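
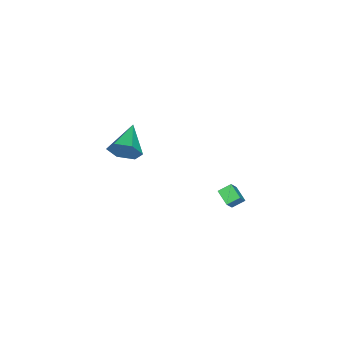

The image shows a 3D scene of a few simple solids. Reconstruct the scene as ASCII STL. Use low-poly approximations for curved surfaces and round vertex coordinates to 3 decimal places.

solid 
facet normal -0.625 -0.670 0.401
outer loop
vertex 3.731 3.828 -0.816
vertex 3.047 3.94 -1.696
vertex 4.134 3.217 -1.208
endloop
endfacet
facet normal 0.611 -0.101 0.785
outer loop
vertex 4.753 3.88 -1.604
vertex 3.731 3.828 -0.816
vertex 4.134 3.217 -1.208
endloop
endfacet
facet normal -0.625 -0.669 0.401
outer loop
vertex 4.134 3.217 -1.208
vertex 3.047 3.94 -1.696
vertex 3.45 3.329 -2.087
endloop
endfacet
facet normal 0.486 -0.736 -0.472
outer loop
vertex 3.45 3.329 -2.087
vertex 4.753 3.88 -1.604
vertex 4.134 3.217 -1.208
endloop
endfacet
facet normal -0.486 0.736 0.472
outer loop
vertex 3.731 3.828 -0.816
vertex 3.666 4.603 -2.092
vertex 3.047 3.94 -1.696
endloop
endfacet
facet normal 0.611 -0.100 0.786
outer loop
vertex 4.35 4.491 -1.213
vertex 3.731 3.828 -0.816
vertex 4.753 3.88 -1.604
endloop
endfacet
facet normal -0.486 0.736 0.472
outer loop
vertex 4.35 4.491 -1.213
vertex 3.666 4.603 -2.092
vertex 3.731 3.828 -0.816
endloop
endfacet
facet normal -0.610 0.100 -0.786
outer loop
vertex 3.047 3.94 -1.696
vertex 3.666 4.603 -2.092
vertex 3.45 3.329 -2.087
endloop
endfacet
facet normal 0.486 -0.736 -0.471
outer loop
vertex 4.069 3.992 -2.484
vertex 4.753 3.88 -1.604
vertex 3.45 3.329 -2.087
endloop
endfacet
facet normal -0.611 0.101 -0.785
outer loop
vertex 3.45 3.329 -2.087
vertex 3.666 4.603 -2.092
vertex 4.069 3.992 -2.484
endloop
endfacet
facet normal 0.626 0.669 -0.401
outer loop
vertex 4.069 3.992 -2.484
vertex 4.35 4.491 -1.213
vertex 4.753 3.88 -1.604
endloop
endfacet
facet normal 0.625 0.670 -0.401
outer loop
vertex 3.666 4.603 -2.092
vertex 4.35 4.491 -1.213
vertex 4.069 3.992 -2.484
endloop
endfacet
facet normal 0.942 0.061 -0.330
outer loop
vertex -0.122 -3.982 -2.999
vertex -0.46 -3.487 -3.873
vertex -0.196 -2.925 -3.014
endloop
endfacet
facet normal -0.080 0.009 0.997
outer loop
vertex -0.122 -3.982 -2.999
vertex -0.196 -2.925 -3.014
vertex -2.42 -3.613 -3.187
endloop
endfacet
facet normal 0.942 0.060 -0.329
outer loop
vertex -0.196 -2.925 -3.014
vertex -0.46 -3.487 -3.873
vertex -0.533 -2.43 -3.889
endloop
endfacet
facet normal -0.285 0.783 0.553
outer loop
vertex -0.196 -2.925 -3.014
vertex -0.533 -2.43 -3.889
vertex -2.42 -3.613 -3.187
endloop
endfacet
facet normal 0.942 0.060 -0.330
outer loop
vertex -0.533 -2.43 -3.889
vertex -0.46 -3.487 -3.873
vertex -0.798 -2.992 -4.747
endloop
endfacet
facet normal -0.585 0.749 -0.310
outer loop
vertex -0.533 -2.43 -3.889
vertex -0.798 -2.992 -4.747
vertex -2.42 -3.613 -3.187
endloop
endfacet
facet normal 0.942 0.060 -0.330
outer loop
vertex -0.798 -2.992 -4.747
vertex -0.46 -3.487 -3.873
vertex -0.725 -4.05 -4.732
endloop
endfacet
facet normal -0.681 -0.057 -0.730
outer loop
vertex -0.798 -2.992 -4.747
vertex -0.725 -4.05 -4.732
vertex -2.42 -3.613 -3.187
endloop
endfacet
facet normal 0.942 0.060 -0.330
outer loop
vertex -0.725 -4.05 -4.732
vertex -0.46 -3.487 -3.873
vertex -0.387 -4.545 -3.857
endloop
endfacet
facet normal -0.476 -0.832 -0.287
outer loop
vertex -0.725 -4.05 -4.732
vertex -0.387 -4.545 -3.857
vertex -2.42 -3.613 -3.187
endloop
endfacet
facet normal 0.942 0.060 -0.330
outer loop
vertex -0.387 -4.545 -3.857
vertex -0.46 -3.487 -3.873
vertex -0.122 -3.982 -2.999
endloop
endfacet
facet normal -0.175 -0.797 0.577
outer loop
vertex -0.387 -4.545 -3.857
vertex -0.122 -3.982 -2.999
vertex -2.42 -3.613 -3.187
endloop
endfacet

endsolid


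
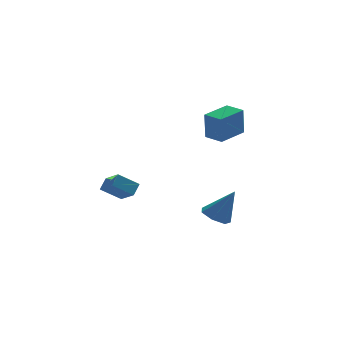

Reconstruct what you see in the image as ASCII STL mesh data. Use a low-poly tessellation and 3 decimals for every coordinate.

solid 
facet normal -0.492 0.067 -0.868
outer loop
vertex 2.528 -2.019 -1.804
vertex 1.834 -2.618 -1.457
vertex 1.878 -1.64 -1.407
endloop
endfacet
facet normal 0.572 0.803 0.170
outer loop
vertex 2.528 -2.019 -1.804
vertex 1.878 -1.64 -1.407
vertex 2.906 -2.762 0.437
endloop
endfacet
facet normal -0.491 0.067 -0.868
outer loop
vertex 1.878 -1.64 -1.407
vertex 1.834 -2.618 -1.457
vertex 1.195 -1.998 -1.048
endloop
endfacet
facet normal -0.129 0.814 0.567
outer loop
vertex 1.878 -1.64 -1.407
vertex 1.195 -1.998 -1.048
vertex 2.906 -2.762 0.437
endloop
endfacet
facet normal -0.492 0.065 -0.868
outer loop
vertex 1.195 -1.998 -1.048
vertex 1.834 -2.618 -1.457
vertex 0.994 -2.822 -0.996
endloop
endfacet
facet normal -0.592 0.194 0.782
outer loop
vertex 1.195 -1.998 -1.048
vertex 0.994 -2.822 -0.996
vertex 2.906 -2.762 0.437
endloop
endfacet
facet normal -0.492 0.065 -0.868
outer loop
vertex 0.994 -2.822 -0.996
vertex 1.834 -2.618 -1.457
vertex 1.425 -3.493 -1.291
endloop
endfacet
facet normal -0.472 -0.591 0.654
outer loop
vertex 0.994 -2.822 -0.996
vertex 1.425 -3.493 -1.291
vertex 2.906 -2.762 0.437
endloop
endfacet
facet normal -0.492 0.065 -0.868
outer loop
vertex 1.425 -3.493 -1.291
vertex 1.834 -2.618 -1.457
vertex 2.165 -3.505 -1.711
endloop
endfacet
facet normal 0.143 -0.950 0.279
outer loop
vertex 1.425 -3.493 -1.291
vertex 2.165 -3.505 -1.711
vertex 2.906 -2.762 0.437
endloop
endfacet
facet normal -0.491 0.066 -0.869
outer loop
vertex 2.165 -3.505 -1.711
vertex 1.834 -2.618 -1.457
vertex 2.656 -2.849 -1.939
endloop
endfacet
facet normal 0.789 -0.612 -0.061
outer loop
vertex 2.165 -3.505 -1.711
vertex 2.656 -2.849 -1.939
vertex 2.906 -2.762 0.437
endloop
endfacet
facet normal -0.491 0.066 -0.869
outer loop
vertex 2.656 -2.849 -1.939
vertex 1.834 -2.618 -1.457
vertex 2.528 -2.019 -1.804
endloop
endfacet
facet normal 0.980 0.169 -0.109
outer loop
vertex 2.656 -2.849 -1.939
vertex 2.528 -2.019 -1.804
vertex 2.906 -2.762 0.437
endloop
endfacet
facet normal -0.813 -0.573 -0.099
outer loop
vertex 3.368 2.659 3.918
vertex 2.621 3.709 3.972
vertex 3.476 2.832 2.029
endloop
endfacet
facet normal 0.579 -0.814 -0.041
outer loop
vertex 5.119 3.991 2.228
vertex 3.368 2.659 3.918
vertex 3.476 2.832 2.029
endloop
endfacet
facet normal -0.813 -0.573 -0.099
outer loop
vertex 3.476 2.832 2.029
vertex 2.621 3.709 3.972
vertex 2.729 3.883 2.083
endloop
endfacet
facet normal 0.056 0.091 -0.994
outer loop
vertex 2.729 3.883 2.083
vertex 5.119 3.991 2.228
vertex 3.476 2.832 2.029
endloop
endfacet
facet normal -0.056 -0.091 0.994
outer loop
vertex 3.368 2.659 3.918
vertex 4.264 4.868 4.171
vertex 2.621 3.709 3.972
endloop
endfacet
facet normal 0.579 -0.814 -0.042
outer loop
vertex 5.011 3.817 4.117
vertex 3.368 2.659 3.918
vertex 5.119 3.991 2.228
endloop
endfacet
facet normal -0.056 -0.091 0.994
outer loop
vertex 5.011 3.817 4.117
vertex 4.264 4.868 4.171
vertex 3.368 2.659 3.918
endloop
endfacet
facet normal -0.579 0.814 0.042
outer loop
vertex 2.621 3.709 3.972
vertex 4.264 4.868 4.171
vertex 2.729 3.883 2.083
endloop
endfacet
facet normal 0.056 0.091 -0.994
outer loop
vertex 4.372 5.041 2.282
vertex 5.119 3.991 2.228
vertex 2.729 3.883 2.083
endloop
endfacet
facet normal -0.579 0.814 0.041
outer loop
vertex 2.729 3.883 2.083
vertex 4.264 4.868 4.171
vertex 4.372 5.041 2.282
endloop
endfacet
facet normal 0.813 0.573 0.099
outer loop
vertex 4.372 5.041 2.282
vertex 5.011 3.817 4.117
vertex 5.119 3.991 2.228
endloop
endfacet
facet normal 0.813 0.573 0.099
outer loop
vertex 4.264 4.868 4.171
vertex 5.011 3.817 4.117
vertex 4.372 5.041 2.282
endloop
endfacet
facet normal -0.817 0.053 0.574
outer loop
vertex -4.065 -2.704 1.551
vertex -3.626 -2.152 2.125
vertex -4.547 -1.492 0.752
endloop
endfacet
facet normal -0.482 -0.608 -0.631
outer loop
vertex -3.354 -1.568 -0.085
vertex -4.065 -2.704 1.551
vertex -4.547 -1.492 0.752
endloop
endfacet
facet normal -0.818 0.052 0.573
outer loop
vertex -4.547 -1.492 0.752
vertex -3.626 -2.152 2.125
vertex -4.109 -0.939 1.327
endloop
endfacet
facet normal -0.316 0.793 -0.522
outer loop
vertex -4.109 -0.939 1.327
vertex -3.354 -1.568 -0.085
vertex -4.547 -1.492 0.752
endloop
endfacet
facet normal 0.315 -0.793 0.521
outer loop
vertex -4.065 -2.704 1.551
vertex -2.433 -2.228 1.288
vertex -3.626 -2.152 2.125
endloop
endfacet
facet normal -0.482 -0.607 -0.631
outer loop
vertex -2.871 -2.781 0.713
vertex -4.065 -2.704 1.551
vertex -3.354 -1.568 -0.085
endloop
endfacet
facet normal 0.315 -0.793 0.522
outer loop
vertex -2.871 -2.781 0.713
vertex -2.433 -2.228 1.288
vertex -4.065 -2.704 1.551
endloop
endfacet
facet normal 0.482 0.607 0.632
outer loop
vertex -3.626 -2.152 2.125
vertex -2.433 -2.228 1.288
vertex -4.109 -0.939 1.327
endloop
endfacet
facet normal -0.315 0.793 -0.522
outer loop
vertex -2.915 -1.016 0.489
vertex -3.354 -1.568 -0.085
vertex -4.109 -0.939 1.327
endloop
endfacet
facet normal 0.482 0.608 0.631
outer loop
vertex -4.109 -0.939 1.327
vertex -2.433 -2.228 1.288
vertex -2.915 -1.016 0.489
endloop
endfacet
facet normal 0.817 -0.053 -0.574
outer loop
vertex -2.915 -1.016 0.489
vertex -2.871 -2.781 0.713
vertex -3.354 -1.568 -0.085
endloop
endfacet
facet normal 0.818 -0.052 -0.573
outer loop
vertex -2.433 -2.228 1.288
vertex -2.871 -2.781 0.713
vertex -2.915 -1.016 0.489
endloop
endfacet

endsolid


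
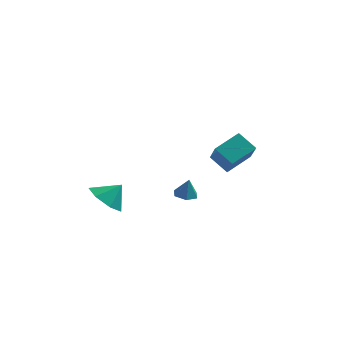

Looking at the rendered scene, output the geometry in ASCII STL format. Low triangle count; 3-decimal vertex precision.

solid 
facet normal -0.734 0.398 0.550
outer loop
vertex 1.68 -0.3 2.305
vertex 2.617 0.704 2.83
vertex 1.339 0.594 1.203
endloop
endfacet
facet normal -0.638 -0.683 -0.356
outer loop
vertex 2.183 0.136 0.57
vertex 1.68 -0.3 2.305
vertex 1.339 0.594 1.203
endloop
endfacet
facet normal -0.734 0.398 0.550
outer loop
vertex 1.339 0.594 1.203
vertex 2.617 0.704 2.83
vertex 2.276 1.598 1.727
endloop
endfacet
facet normal -0.234 0.612 -0.755
outer loop
vertex 2.276 1.598 1.727
vertex 2.183 0.136 0.57
vertex 1.339 0.594 1.203
endloop
endfacet
facet normal 0.234 -0.613 0.755
outer loop
vertex 1.68 -0.3 2.305
vertex 3.461 0.246 2.197
vertex 2.617 0.704 2.83
endloop
endfacet
facet normal -0.638 -0.683 -0.356
outer loop
vertex 2.524 -0.758 1.673
vertex 1.68 -0.3 2.305
vertex 2.183 0.136 0.57
endloop
endfacet
facet normal 0.233 -0.612 0.755
outer loop
vertex 2.524 -0.758 1.673
vertex 3.461 0.246 2.197
vertex 1.68 -0.3 2.305
endloop
endfacet
facet normal 0.638 0.683 0.356
outer loop
vertex 2.617 0.704 2.83
vertex 3.461 0.246 2.197
vertex 2.276 1.598 1.727
endloop
endfacet
facet normal -0.233 0.613 -0.755
outer loop
vertex 3.12 1.14 1.095
vertex 2.183 0.136 0.57
vertex 2.276 1.598 1.727
endloop
endfacet
facet normal 0.638 0.683 0.357
outer loop
vertex 2.276 1.598 1.727
vertex 3.461 0.246 2.197
vertex 3.12 1.14 1.095
endloop
endfacet
facet normal 0.734 -0.398 -0.550
outer loop
vertex 3.12 1.14 1.095
vertex 2.524 -0.758 1.673
vertex 2.183 0.136 0.57
endloop
endfacet
facet normal 0.734 -0.398 -0.550
outer loop
vertex 3.461 0.246 2.197
vertex 2.524 -0.758 1.673
vertex 3.12 1.14 1.095
endloop
endfacet
facet normal -0.621 -0.318 -0.716
outer loop
vertex -2.922 1.107 -2.809
vertex -3.524 0.659 -2.088
vertex -3.578 1.625 -2.47
endloop
endfacet
facet normal 0.620 0.785 0.001
outer loop
vertex -2.922 1.107 -2.809
vertex -3.578 1.625 -2.47
vertex -2.816 1.021 -1.272
endloop
endfacet
facet normal -0.621 -0.318 -0.716
outer loop
vertex -3.578 1.625 -2.47
vertex -3.524 0.659 -2.088
vertex -4.193 1.416 -1.844
endloop
endfacet
facet normal 0.096 0.912 0.399
outer loop
vertex -3.578 1.625 -2.47
vertex -4.193 1.416 -1.844
vertex -2.816 1.021 -1.272
endloop
endfacet
facet normal -0.621 -0.318 -0.717
outer loop
vertex -4.193 1.416 -1.844
vertex -3.524 0.659 -2.088
vertex -4.305 0.637 -1.402
endloop
endfacet
facet normal -0.203 0.505 0.839
outer loop
vertex -4.193 1.416 -1.844
vertex -4.305 0.637 -1.402
vertex -2.816 1.021 -1.272
endloop
endfacet
facet normal -0.621 -0.318 -0.717
outer loop
vertex -4.305 0.637 -1.402
vertex -3.524 0.659 -2.088
vertex -3.828 -0.125 -1.477
endloop
endfacet
facet normal -0.053 -0.130 0.990
outer loop
vertex -4.305 0.637 -1.402
vertex -3.828 -0.125 -1.477
vertex -2.816 1.021 -1.272
endloop
endfacet
facet normal -0.622 -0.317 -0.716
outer loop
vertex -3.828 -0.125 -1.477
vertex -3.524 0.659 -2.088
vertex -3.123 -0.297 -2.013
endloop
endfacet
facet normal 0.435 -0.516 0.738
outer loop
vertex -3.828 -0.125 -1.477
vertex -3.123 -0.297 -2.013
vertex -2.816 1.021 -1.272
endloop
endfacet
facet normal -0.621 -0.317 -0.717
outer loop
vertex -3.123 -0.297 -2.013
vertex -3.524 0.659 -2.088
vertex -2.719 0.251 -2.605
endloop
endfacet
facet normal 0.891 -0.361 0.274
outer loop
vertex -3.123 -0.297 -2.013
vertex -2.719 0.251 -2.605
vertex -2.816 1.021 -1.272
endloop
endfacet
facet normal -0.621 -0.318 -0.716
outer loop
vertex -2.719 0.251 -2.605
vertex -3.524 0.659 -2.088
vertex -2.922 1.107 -2.809
endloop
endfacet
facet normal 0.974 0.218 -0.055
outer loop
vertex -2.719 0.251 -2.605
vertex -2.922 1.107 -2.809
vertex -2.816 1.021 -1.272
endloop
endfacet
facet normal -0.166 -0.025 -0.986
outer loop
vertex 0.181 4.351 -3.547
vertex -0.285 3.937 -3.458
vertex -0.408 4.555 -3.453
endloop
endfacet
facet normal 0.356 0.848 0.393
outer loop
vertex 0.181 4.351 -3.547
vertex -0.408 4.555 -3.453
vertex -0.115 3.963 -2.442
endloop
endfacet
facet normal -0.166 -0.025 -0.986
outer loop
vertex -0.408 4.555 -3.453
vertex -0.285 3.937 -3.458
vertex -0.874 4.141 -3.364
endloop
endfacet
facet normal -0.498 0.677 0.541
outer loop
vertex -0.408 4.555 -3.453
vertex -0.874 4.141 -3.364
vertex -0.115 3.963 -2.442
endloop
endfacet
facet normal -0.166 -0.025 -0.986
outer loop
vertex -0.874 4.141 -3.364
vertex -0.285 3.937 -3.458
vertex -0.752 3.523 -3.369
endloop
endfacet
facet normal -0.777 -0.158 0.609
outer loop
vertex -0.874 4.141 -3.364
vertex -0.752 3.523 -3.369
vertex -0.115 3.963 -2.442
endloop
endfacet
facet normal -0.165 -0.026 -0.986
outer loop
vertex -0.752 3.523 -3.369
vertex -0.285 3.937 -3.458
vertex -0.163 3.319 -3.462
endloop
endfacet
facet normal -0.202 -0.824 0.530
outer loop
vertex -0.752 3.523 -3.369
vertex -0.163 3.319 -3.462
vertex -0.115 3.963 -2.442
endloop
endfacet
facet normal -0.165 -0.026 -0.986
outer loop
vertex -0.163 3.319 -3.462
vertex -0.285 3.937 -3.458
vertex 0.303 3.733 -3.551
endloop
endfacet
facet normal 0.654 -0.654 0.382
outer loop
vertex -0.163 3.319 -3.462
vertex 0.303 3.733 -3.551
vertex -0.115 3.963 -2.442
endloop
endfacet
facet normal -0.165 -0.026 -0.986
outer loop
vertex 0.303 3.733 -3.551
vertex -0.285 3.937 -3.458
vertex 0.181 4.351 -3.547
endloop
endfacet
facet normal 0.932 0.182 0.314
outer loop
vertex 0.303 3.733 -3.551
vertex 0.181 4.351 -3.547
vertex -0.115 3.963 -2.442
endloop
endfacet

endsolid


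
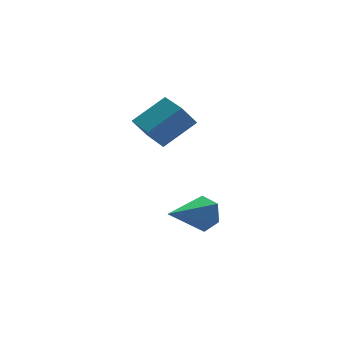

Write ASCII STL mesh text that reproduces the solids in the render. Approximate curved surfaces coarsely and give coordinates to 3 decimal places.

solid 
facet normal 0.844 0.399 -0.358
outer loop
vertex 0.083 -1.518 -0.135
vertex -0.367 -1.147 -0.781
vertex -0.25 -0.721 -0.031
endloop
endfacet
facet normal 0.065 -0.103 0.993
outer loop
vertex 0.083 -1.518 -0.135
vertex -0.25 -0.721 -0.031
vertex -2.113 -1.973 -0.039
endloop
endfacet
facet normal 0.844 0.399 -0.358
outer loop
vertex -0.25 -0.721 -0.031
vertex -0.367 -1.147 -0.781
vertex -0.7 -0.35 -0.677
endloop
endfacet
facet normal -0.424 0.626 0.655
outer loop
vertex -0.25 -0.721 -0.031
vertex -0.7 -0.35 -0.677
vertex -2.113 -1.973 -0.039
endloop
endfacet
facet normal 0.844 0.399 -0.357
outer loop
vertex -0.7 -0.35 -0.677
vertex -0.367 -1.147 -0.781
vertex -0.816 -0.775 -1.426
endloop
endfacet
facet normal -0.777 0.592 -0.215
outer loop
vertex -0.7 -0.35 -0.677
vertex -0.816 -0.775 -1.426
vertex -2.113 -1.973 -0.039
endloop
endfacet
facet normal 0.844 0.400 -0.357
outer loop
vertex -0.816 -0.775 -1.426
vertex -0.367 -1.147 -0.781
vertex -0.483 -1.572 -1.531
endloop
endfacet
facet normal -0.642 -0.170 -0.747
outer loop
vertex -0.816 -0.775 -1.426
vertex -0.483 -1.572 -1.531
vertex -2.113 -1.973 -0.039
endloop
endfacet
facet normal 0.844 0.400 -0.357
outer loop
vertex -0.483 -1.572 -1.531
vertex -0.367 -1.147 -0.781
vertex -0.034 -1.943 -0.885
endloop
endfacet
facet normal -0.154 -0.899 -0.410
outer loop
vertex -0.483 -1.572 -1.531
vertex -0.034 -1.943 -0.885
vertex -2.113 -1.973 -0.039
endloop
endfacet
facet normal 0.844 0.400 -0.358
outer loop
vertex -0.034 -1.943 -0.885
vertex -0.367 -1.147 -0.781
vertex 0.083 -1.518 -0.135
endloop
endfacet
facet normal 0.199 -0.866 0.459
outer loop
vertex -0.034 -1.943 -0.885
vertex 0.083 -1.518 -0.135
vertex -2.113 -1.973 -0.039
endloop
endfacet
facet normal -0.812 -0.081 -0.578
outer loop
vertex -2.505 -0.874 3.864
vertex -2.624 0.651 3.817
vertex -1.881 -0.852 2.984
endloop
endfacet
facet normal 0.078 -0.996 0.031
outer loop
vertex -0.476 -0.711 3.983
vertex -2.505 -0.874 3.864
vertex -1.881 -0.852 2.984
endloop
endfacet
facet normal -0.812 -0.082 -0.577
outer loop
vertex -1.881 -0.852 2.984
vertex -2.624 0.651 3.817
vertex -2.0 0.673 2.936
endloop
endfacet
facet normal 0.578 0.019 -0.816
outer loop
vertex -2.0 0.673 2.936
vertex -0.476 -0.711 3.983
vertex -1.881 -0.852 2.984
endloop
endfacet
facet normal -0.578 -0.020 0.816
outer loop
vertex -2.505 -0.874 3.864
vertex -1.219 0.792 4.816
vertex -2.624 0.651 3.817
endloop
endfacet
facet normal 0.078 -0.996 0.031
outer loop
vertex -1.1 -0.733 4.864
vertex -2.505 -0.874 3.864
vertex -0.476 -0.711 3.983
endloop
endfacet
facet normal -0.578 -0.019 0.815
outer loop
vertex -1.1 -0.733 4.864
vertex -1.219 0.792 4.816
vertex -2.505 -0.874 3.864
endloop
endfacet
facet normal -0.078 0.996 -0.031
outer loop
vertex -2.624 0.651 3.817
vertex -1.219 0.792 4.816
vertex -2.0 0.673 2.936
endloop
endfacet
facet normal 0.578 0.020 -0.815
outer loop
vertex -0.595 0.814 3.936
vertex -0.476 -0.711 3.983
vertex -2.0 0.673 2.936
endloop
endfacet
facet normal -0.078 0.996 -0.031
outer loop
vertex -2.0 0.673 2.936
vertex -1.219 0.792 4.816
vertex -0.595 0.814 3.936
endloop
endfacet
facet normal 0.812 0.081 0.577
outer loop
vertex -0.595 0.814 3.936
vertex -1.1 -0.733 4.864
vertex -0.476 -0.711 3.983
endloop
endfacet
facet normal 0.812 0.082 0.578
outer loop
vertex -1.219 0.792 4.816
vertex -1.1 -0.733 4.864
vertex -0.595 0.814 3.936
endloop
endfacet

endsolid


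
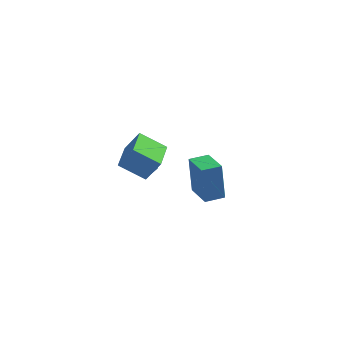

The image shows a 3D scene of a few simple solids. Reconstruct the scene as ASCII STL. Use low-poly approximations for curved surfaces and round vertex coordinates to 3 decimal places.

solid 
facet normal -0.515 -0.047 -0.856
outer loop
vertex -0.5 -4.295 2.275
vertex -0.442 -2.641 2.149
vertex 0.87 -4.406 1.456
endloop
endfacet
facet normal -0.035 -0.996 0.076
outer loop
vertex 1.602 -4.339 2.671
vertex -0.5 -4.295 2.275
vertex 0.87 -4.406 1.456
endloop
endfacet
facet normal -0.515 -0.047 -0.856
outer loop
vertex 0.87 -4.406 1.456
vertex -0.442 -2.641 2.149
vertex 0.928 -2.751 1.33
endloop
endfacet
facet normal 0.856 -0.069 -0.512
outer loop
vertex 0.928 -2.751 1.33
vertex 1.602 -4.339 2.671
vertex 0.87 -4.406 1.456
endloop
endfacet
facet normal -0.856 0.069 0.512
outer loop
vertex -0.5 -4.295 2.275
vertex 0.29 -2.574 3.364
vertex -0.442 -2.641 2.149
endloop
endfacet
facet normal -0.035 -0.997 0.075
outer loop
vertex 0.232 -4.229 3.49
vertex -0.5 -4.295 2.275
vertex 1.602 -4.339 2.671
endloop
endfacet
facet normal -0.856 0.069 0.512
outer loop
vertex 0.232 -4.229 3.49
vertex 0.29 -2.574 3.364
vertex -0.5 -4.295 2.275
endloop
endfacet
facet normal 0.035 0.997 -0.076
outer loop
vertex -0.442 -2.641 2.149
vertex 0.29 -2.574 3.364
vertex 0.928 -2.751 1.33
endloop
endfacet
facet normal 0.856 -0.069 -0.512
outer loop
vertex 1.66 -2.685 2.545
vertex 1.602 -4.339 2.671
vertex 0.928 -2.751 1.33
endloop
endfacet
facet normal 0.036 0.997 -0.076
outer loop
vertex 0.928 -2.751 1.33
vertex 0.29 -2.574 3.364
vertex 1.66 -2.685 2.545
endloop
endfacet
facet normal 0.515 0.047 0.856
outer loop
vertex 1.66 -2.685 2.545
vertex 0.232 -4.229 3.49
vertex 1.602 -4.339 2.671
endloop
endfacet
facet normal 0.515 0.047 0.856
outer loop
vertex 0.29 -2.574 3.364
vertex 0.232 -4.229 3.49
vertex 1.66 -2.685 2.545
endloop
endfacet
facet normal 0.228 0.464 -0.856
outer loop
vertex 0.724 0.333 -1.933
vertex 0.13 0.57 -1.963
vertex 0.684 0.766 -1.709
endloop
endfacet
facet normal 0.873 -0.158 0.462
outer loop
vertex 0.724 0.333 -1.933
vertex 0.684 0.766 -1.709
vertex -0.35 -0.41 -0.157
endloop
endfacet
facet normal 0.228 0.464 -0.856
outer loop
vertex 0.684 0.766 -1.709
vertex 0.13 0.57 -1.963
vertex 0.32 1.085 -1.633
endloop
endfacet
facet normal 0.544 0.453 0.706
outer loop
vertex 0.684 0.766 -1.709
vertex 0.32 1.085 -1.633
vertex -0.35 -0.41 -0.157
endloop
endfacet
facet normal 0.227 0.465 -0.856
outer loop
vertex 0.32 1.085 -1.633
vertex 0.13 0.57 -1.963
vertex -0.156 1.102 -1.75
endloop
endfacet
facet normal -0.139 0.727 0.673
outer loop
vertex 0.32 1.085 -1.633
vertex -0.156 1.102 -1.75
vertex -0.35 -0.41 -0.157
endloop
endfacet
facet normal 0.228 0.465 -0.856
outer loop
vertex -0.156 1.102 -1.75
vertex 0.13 0.57 -1.963
vertex -0.463 0.807 -1.992
endloop
endfacet
facet normal -0.779 0.499 0.379
outer loop
vertex -0.156 1.102 -1.75
vertex -0.463 0.807 -1.992
vertex -0.35 -0.41 -0.157
endloop
endfacet
facet normal 0.228 0.465 -0.855
outer loop
vertex -0.463 0.807 -1.992
vertex 0.13 0.57 -1.963
vertex -0.423 0.374 -2.217
endloop
endfacet
facet normal -0.996 -0.092 0.000
outer loop
vertex -0.463 0.807 -1.992
vertex -0.423 0.374 -2.217
vertex -0.35 -0.41 -0.157
endloop
endfacet
facet normal 0.228 0.464 -0.856
outer loop
vertex -0.423 0.374 -2.217
vertex 0.13 0.57 -1.963
vertex -0.059 0.055 -2.293
endloop
endfacet
facet normal -0.667 -0.703 -0.244
outer loop
vertex -0.423 0.374 -2.217
vertex -0.059 0.055 -2.293
vertex -0.35 -0.41 -0.157
endloop
endfacet
facet normal 0.229 0.464 -0.856
outer loop
vertex -0.059 0.055 -2.293
vertex 0.13 0.57 -1.963
vertex 0.416 0.038 -2.175
endloop
endfacet
facet normal 0.017 -0.977 -0.210
outer loop
vertex -0.059 0.055 -2.293
vertex 0.416 0.038 -2.175
vertex -0.35 -0.41 -0.157
endloop
endfacet
facet normal 0.228 0.464 -0.856
outer loop
vertex 0.416 0.038 -2.175
vertex 0.13 0.57 -1.963
vertex 0.724 0.333 -1.933
endloop
endfacet
facet normal 0.655 -0.751 0.082
outer loop
vertex 0.416 0.038 -2.175
vertex 0.724 0.333 -1.933
vertex -0.35 -0.41 -0.157
endloop
endfacet
facet normal -0.496 0.830 -0.257
outer loop
vertex 2.053 2.377 -2.816
vertex 3.026 2.951 -2.84
vertex 2.301 1.869 -4.932
endloop
endfacet
facet normal -0.861 -0.508 0.021
outer loop
vertex 3.174 0.409 -4.48
vertex 2.053 2.377 -2.816
vertex 2.301 1.869 -4.932
endloop
endfacet
facet normal -0.496 0.830 -0.257
outer loop
vertex 2.301 1.869 -4.932
vertex 3.026 2.951 -2.84
vertex 3.274 2.443 -4.956
endloop
endfacet
facet normal 0.113 -0.232 -0.966
outer loop
vertex 3.274 2.443 -4.956
vertex 3.174 0.409 -4.48
vertex 2.301 1.869 -4.932
endloop
endfacet
facet normal -0.113 0.232 0.966
outer loop
vertex 2.053 2.377 -2.816
vertex 3.899 1.491 -2.388
vertex 3.026 2.951 -2.84
endloop
endfacet
facet normal -0.861 -0.508 0.021
outer loop
vertex 2.926 0.917 -2.364
vertex 2.053 2.377 -2.816
vertex 3.174 0.409 -4.48
endloop
endfacet
facet normal -0.113 0.232 0.966
outer loop
vertex 2.926 0.917 -2.364
vertex 3.899 1.491 -2.388
vertex 2.053 2.377 -2.816
endloop
endfacet
facet normal 0.861 0.508 -0.021
outer loop
vertex 3.026 2.951 -2.84
vertex 3.899 1.491 -2.388
vertex 3.274 2.443 -4.956
endloop
endfacet
facet normal 0.113 -0.232 -0.966
outer loop
vertex 4.147 0.983 -4.504
vertex 3.174 0.409 -4.48
vertex 3.274 2.443 -4.956
endloop
endfacet
facet normal 0.861 0.508 -0.021
outer loop
vertex 3.274 2.443 -4.956
vertex 3.899 1.491 -2.388
vertex 4.147 0.983 -4.504
endloop
endfacet
facet normal 0.496 -0.830 0.257
outer loop
vertex 4.147 0.983 -4.504
vertex 2.926 0.917 -2.364
vertex 3.174 0.409 -4.48
endloop
endfacet
facet normal 0.496 -0.830 0.257
outer loop
vertex 3.899 1.491 -2.388
vertex 2.926 0.917 -2.364
vertex 4.147 0.983 -4.504
endloop
endfacet

endsolid


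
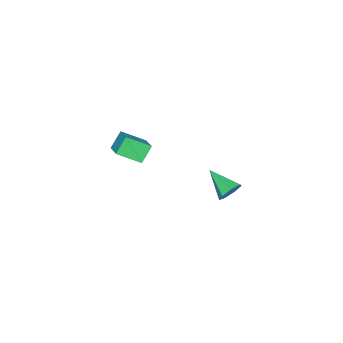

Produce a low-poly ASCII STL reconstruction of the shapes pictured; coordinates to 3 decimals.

solid 
facet normal 0.211 0.870 -0.445
outer loop
vertex 3.275 4.082 -1.537
vertex 2.635 4.444 -1.132
vertex 3.436 4.374 -0.889
endloop
endfacet
facet normal 0.810 -0.583 0.061
outer loop
vertex 3.275 4.082 -1.537
vertex 3.436 4.374 -0.889
vertex 2.225 2.756 -0.268
endloop
endfacet
facet normal 0.211 0.870 -0.445
outer loop
vertex 3.436 4.374 -0.889
vertex 2.635 4.444 -1.132
vertex 2.993 4.719 -0.424
endloop
endfacet
facet normal 0.637 -0.190 0.747
outer loop
vertex 3.436 4.374 -0.889
vertex 2.993 4.719 -0.424
vertex 2.225 2.756 -0.268
endloop
endfacet
facet normal 0.211 0.870 -0.445
outer loop
vertex 2.993 4.719 -0.424
vertex 2.635 4.444 -1.132
vertex 2.281 4.857 -0.492
endloop
endfacet
facet normal -0.074 0.108 0.991
outer loop
vertex 2.993 4.719 -0.424
vertex 2.281 4.857 -0.492
vertex 2.225 2.756 -0.268
endloop
endfacet
facet normal 0.211 0.870 -0.445
outer loop
vertex 2.281 4.857 -0.492
vertex 2.635 4.444 -1.132
vertex 1.835 4.684 -1.042
endloop
endfacet
facet normal -0.787 0.086 0.611
outer loop
vertex 2.281 4.857 -0.492
vertex 1.835 4.684 -1.042
vertex 2.225 2.756 -0.268
endloop
endfacet
facet normal 0.211 0.870 -0.445
outer loop
vertex 1.835 4.684 -1.042
vertex 2.635 4.444 -1.132
vertex 1.991 4.33 -1.66
endloop
endfacet
facet normal -0.965 -0.238 -0.107
outer loop
vertex 1.835 4.684 -1.042
vertex 1.991 4.33 -1.66
vertex 2.225 2.756 -0.268
endloop
endfacet
facet normal 0.211 0.870 -0.445
outer loop
vertex 1.991 4.33 -1.66
vertex 2.635 4.444 -1.132
vertex 2.633 4.062 -1.88
endloop
endfacet
facet normal -0.473 -0.622 -0.624
outer loop
vertex 1.991 4.33 -1.66
vertex 2.633 4.062 -1.88
vertex 2.225 2.756 -0.268
endloop
endfacet
facet normal 0.211 0.870 -0.445
outer loop
vertex 2.633 4.062 -1.88
vertex 2.635 4.444 -1.132
vertex 3.275 4.082 -1.537
endloop
endfacet
facet normal 0.317 -0.775 -0.547
outer loop
vertex 2.633 4.062 -1.88
vertex 3.275 4.082 -1.537
vertex 2.225 2.756 -0.268
endloop
endfacet
facet normal -0.601 -0.684 -0.414
outer loop
vertex 0.146 -4.893 -1.984
vertex -0.698 -3.608 -2.882
vertex 1.015 -5.037 -3.007
endloop
endfacet
facet normal 0.474 -0.722 0.504
outer loop
vertex 1.898 -4.032 -2.398
vertex 0.146 -4.893 -1.984
vertex 1.015 -5.037 -3.007
endloop
endfacet
facet normal -0.601 -0.684 -0.414
outer loop
vertex 1.015 -5.037 -3.007
vertex -0.698 -3.608 -2.882
vertex 0.171 -3.752 -3.905
endloop
endfacet
facet normal 0.644 -0.107 -0.758
outer loop
vertex 0.171 -3.752 -3.905
vertex 1.898 -4.032 -2.398
vertex 1.015 -5.037 -3.007
endloop
endfacet
facet normal -0.644 0.107 0.758
outer loop
vertex 0.146 -4.893 -1.984
vertex 0.185 -2.603 -2.273
vertex -0.698 -3.608 -2.882
endloop
endfacet
facet normal 0.474 -0.722 0.504
outer loop
vertex 1.029 -3.888 -1.375
vertex 0.146 -4.893 -1.984
vertex 1.898 -4.032 -2.398
endloop
endfacet
facet normal -0.644 0.107 0.758
outer loop
vertex 1.029 -3.888 -1.375
vertex 0.185 -2.603 -2.273
vertex 0.146 -4.893 -1.984
endloop
endfacet
facet normal -0.474 0.722 -0.504
outer loop
vertex -0.698 -3.608 -2.882
vertex 0.185 -2.603 -2.273
vertex 0.171 -3.752 -3.905
endloop
endfacet
facet normal 0.644 -0.107 -0.758
outer loop
vertex 1.054 -2.747 -3.296
vertex 1.898 -4.032 -2.398
vertex 0.171 -3.752 -3.905
endloop
endfacet
facet normal -0.474 0.722 -0.504
outer loop
vertex 0.171 -3.752 -3.905
vertex 0.185 -2.603 -2.273
vertex 1.054 -2.747 -3.296
endloop
endfacet
facet normal 0.601 0.684 0.414
outer loop
vertex 1.054 -2.747 -3.296
vertex 1.029 -3.888 -1.375
vertex 1.898 -4.032 -2.398
endloop
endfacet
facet normal 0.601 0.684 0.414
outer loop
vertex 0.185 -2.603 -2.273
vertex 1.029 -3.888 -1.375
vertex 1.054 -2.747 -3.296
endloop
endfacet

endsolid


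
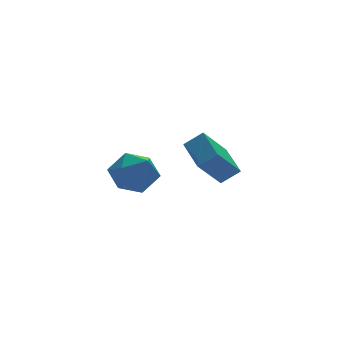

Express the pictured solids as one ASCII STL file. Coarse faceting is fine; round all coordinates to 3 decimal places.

solid 
facet normal -0.677 -0.127 0.725
outer loop
vertex 2.514 -2.476 1.884
vertex 2.749 -0.879 2.382
vertex 1.82 -2.188 1.287
endloop
endfacet
facet normal -0.139 -0.945 -0.295
outer loop
vertex 2.931 -1.981 0.098
vertex 2.514 -2.476 1.884
vertex 1.82 -2.188 1.287
endloop
endfacet
facet normal -0.677 -0.126 0.725
outer loop
vertex 1.82 -2.188 1.287
vertex 2.749 -0.879 2.382
vertex 2.056 -0.59 1.785
endloop
endfacet
facet normal -0.722 0.301 -0.623
outer loop
vertex 2.056 -0.59 1.785
vertex 2.931 -1.981 0.098
vertex 1.82 -2.188 1.287
endloop
endfacet
facet normal 0.722 -0.300 0.623
outer loop
vertex 2.514 -2.476 1.884
vertex 3.86 -0.672 1.193
vertex 2.749 -0.879 2.382
endloop
endfacet
facet normal -0.140 -0.945 -0.295
outer loop
vertex 3.624 -2.27 0.695
vertex 2.514 -2.476 1.884
vertex 2.931 -1.981 0.098
endloop
endfacet
facet normal 0.723 -0.301 0.622
outer loop
vertex 3.624 -2.27 0.695
vertex 3.86 -0.672 1.193
vertex 2.514 -2.476 1.884
endloop
endfacet
facet normal 0.140 0.945 0.295
outer loop
vertex 2.749 -0.879 2.382
vertex 3.86 -0.672 1.193
vertex 2.056 -0.59 1.785
endloop
endfacet
facet normal -0.723 0.300 -0.623
outer loop
vertex 3.166 -0.384 0.596
vertex 2.931 -1.981 0.098
vertex 2.056 -0.59 1.785
endloop
endfacet
facet normal 0.139 0.946 0.294
outer loop
vertex 2.056 -0.59 1.785
vertex 3.86 -0.672 1.193
vertex 3.166 -0.384 0.596
endloop
endfacet
facet normal 0.677 0.126 -0.725
outer loop
vertex 3.166 -0.384 0.596
vertex 3.624 -2.27 0.695
vertex 2.931 -1.981 0.098
endloop
endfacet
facet normal 0.677 0.126 -0.726
outer loop
vertex 3.86 -0.672 1.193
vertex 3.624 -2.27 0.695
vertex 3.166 -0.384 0.596
endloop
endfacet
facet normal -0.384 0.792 0.474
outer loop
vertex -1.405 -2.688 2.257
vertex -2.303 -3.146 2.296
vertex -1.639 -3.273 3.045
endloop
endfacet
facet normal 0.310 0.717 0.624
outer loop
vertex -1.405 -2.688 2.257
vertex -1.639 -3.273 3.045
vertex -0.716 -3.319 2.639
endloop
endfacet
facet normal 0.672 0.740 0.010
outer loop
vertex -1.405 -2.688 2.257
vertex -0.716 -3.319 2.639
vertex -0.81 -3.22 1.638
endloop
endfacet
facet normal 0.203 0.830 -0.519
outer loop
vertex -1.405 -2.688 2.257
vertex -0.81 -3.22 1.638
vertex -1.791 -3.113 1.426
endloop
endfacet
facet normal -0.450 0.862 -0.232
outer loop
vertex -1.405 -2.688 2.257
vertex -1.791 -3.113 1.426
vertex -2.303 -3.146 2.296
endloop
endfacet
facet normal 0.405 0.070 0.912
outer loop
vertex -0.716 -3.319 2.639
vertex -1.639 -3.273 3.045
vertex -1.189 -4.167 2.914
endloop
endfacet
facet normal -0.718 0.193 0.669
outer loop
vertex -1.639 -3.273 3.045
vertex -2.303 -3.146 2.296
vertex -2.17 -4.06 2.702
endloop
endfacet
facet normal -0.825 0.307 -0.474
outer loop
vertex -2.303 -3.146 2.296
vertex -1.791 -3.113 1.426
vertex -2.264 -3.961 1.701
endloop
endfacet
facet normal 0.231 0.254 -0.939
outer loop
vertex -1.791 -3.113 1.426
vertex -0.81 -3.22 1.638
vertex -1.341 -4.007 1.295
endloop
endfacet
facet normal 0.991 0.108 -0.082
outer loop
vertex -0.81 -3.22 1.638
vertex -0.716 -3.319 2.639
vertex -0.677 -4.134 2.044
endloop
endfacet
facet normal -0.203 -0.830 0.519
outer loop
vertex -1.575 -4.592 2.083
vertex -1.189 -4.167 2.914
vertex -2.17 -4.06 2.702
endloop
endfacet
facet normal -0.672 -0.740 -0.010
outer loop
vertex -1.575 -4.592 2.083
vertex -2.17 -4.06 2.702
vertex -2.264 -3.961 1.701
endloop
endfacet
facet normal -0.310 -0.717 -0.624
outer loop
vertex -1.575 -4.592 2.083
vertex -2.264 -3.961 1.701
vertex -1.341 -4.007 1.295
endloop
endfacet
facet normal 0.384 -0.792 -0.474
outer loop
vertex -1.575 -4.592 2.083
vertex -1.341 -4.007 1.295
vertex -0.677 -4.134 2.044
endloop
endfacet
facet normal 0.450 -0.862 0.232
outer loop
vertex -1.575 -4.592 2.083
vertex -0.677 -4.134 2.044
vertex -1.189 -4.167 2.914
endloop
endfacet
facet normal -0.231 -0.254 0.939
outer loop
vertex -2.17 -4.06 2.702
vertex -1.189 -4.167 2.914
vertex -1.639 -3.273 3.045
endloop
endfacet
facet normal -0.991 -0.108 0.082
outer loop
vertex -2.264 -3.961 1.701
vertex -2.17 -4.06 2.702
vertex -2.303 -3.146 2.296
endloop
endfacet
facet normal -0.405 -0.070 -0.912
outer loop
vertex -1.341 -4.007 1.295
vertex -2.264 -3.961 1.701
vertex -1.791 -3.113 1.426
endloop
endfacet
facet normal 0.718 -0.193 -0.669
outer loop
vertex -0.677 -4.134 2.044
vertex -1.341 -4.007 1.295
vertex -0.81 -3.22 1.638
endloop
endfacet
facet normal 0.825 -0.307 0.474
outer loop
vertex -1.189 -4.167 2.914
vertex -0.677 -4.134 2.044
vertex -0.716 -3.319 2.639
endloop
endfacet

endsolid


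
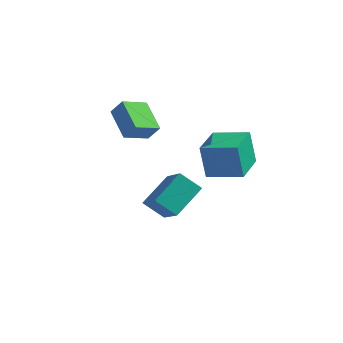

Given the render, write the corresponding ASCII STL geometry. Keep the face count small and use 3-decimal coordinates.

solid 
facet normal -0.673 0.606 0.424
outer loop
vertex -3.132 1.47 0.682
vertex -2.518 2.524 0.15
vertex -3.658 1.404 -0.058
endloop
endfacet
facet normal -0.462 -0.792 0.399
outer loop
vertex -2.562 0.416 -0.75
vertex -3.132 1.47 0.682
vertex -3.658 1.404 -0.058
endloop
endfacet
facet normal -0.673 0.606 0.425
outer loop
vertex -3.658 1.404 -0.058
vertex -2.518 2.524 0.15
vertex -3.045 2.457 -0.589
endloop
endfacet
facet normal -0.579 -0.073 -0.812
outer loop
vertex -3.045 2.457 -0.589
vertex -2.562 0.416 -0.75
vertex -3.658 1.404 -0.058
endloop
endfacet
facet normal 0.579 0.073 0.812
outer loop
vertex -3.132 1.47 0.682
vertex -1.422 1.536 -0.542
vertex -2.518 2.524 0.15
endloop
endfacet
facet normal -0.460 -0.793 0.400
outer loop
vertex -2.035 0.483 -0.011
vertex -3.132 1.47 0.682
vertex -2.562 0.416 -0.75
endloop
endfacet
facet normal 0.579 0.073 0.812
outer loop
vertex -2.035 0.483 -0.011
vertex -1.422 1.536 -0.542
vertex -3.132 1.47 0.682
endloop
endfacet
facet normal 0.461 0.792 -0.401
outer loop
vertex -2.518 2.524 0.15
vertex -1.422 1.536 -0.542
vertex -3.045 2.457 -0.589
endloop
endfacet
facet normal -0.579 -0.073 -0.812
outer loop
vertex -1.948 1.47 -1.282
vertex -2.562 0.416 -0.75
vertex -3.045 2.457 -0.589
endloop
endfacet
facet normal 0.461 0.793 -0.399
outer loop
vertex -3.045 2.457 -0.589
vertex -1.422 1.536 -0.542
vertex -1.948 1.47 -1.282
endloop
endfacet
facet normal 0.673 -0.606 -0.425
outer loop
vertex -1.948 1.47 -1.282
vertex -2.035 0.483 -0.011
vertex -2.562 0.416 -0.75
endloop
endfacet
facet normal 0.673 -0.606 -0.424
outer loop
vertex -1.422 1.536 -0.542
vertex -2.035 0.483 -0.011
vertex -1.948 1.47 -1.282
endloop
endfacet
facet normal -0.968 -0.132 -0.211
outer loop
vertex 1.357 -0.63 0.389
vertex 1.166 1.107 0.178
vertex 1.714 -0.778 -1.154
endloop
endfacet
facet normal 0.109 -0.987 0.120
outer loop
vertex 3.254 -0.567 -0.818
vertex 1.357 -0.63 0.389
vertex 1.714 -0.778 -1.154
endloop
endfacet
facet normal -0.968 -0.132 -0.211
outer loop
vertex 1.714 -0.778 -1.154
vertex 1.166 1.107 0.178
vertex 1.523 0.959 -1.365
endloop
endfacet
facet normal 0.224 -0.093 -0.970
outer loop
vertex 1.523 0.959 -1.365
vertex 3.254 -0.567 -0.818
vertex 1.714 -0.778 -1.154
endloop
endfacet
facet normal -0.224 0.093 0.970
outer loop
vertex 1.357 -0.63 0.389
vertex 2.706 1.318 0.514
vertex 1.166 1.107 0.178
endloop
endfacet
facet normal 0.109 -0.987 0.120
outer loop
vertex 2.897 -0.419 0.725
vertex 1.357 -0.63 0.389
vertex 3.254 -0.567 -0.818
endloop
endfacet
facet normal -0.224 0.093 0.970
outer loop
vertex 2.897 -0.419 0.725
vertex 2.706 1.318 0.514
vertex 1.357 -0.63 0.389
endloop
endfacet
facet normal -0.109 0.987 -0.120
outer loop
vertex 1.166 1.107 0.178
vertex 2.706 1.318 0.514
vertex 1.523 0.959 -1.365
endloop
endfacet
facet normal 0.224 -0.093 -0.970
outer loop
vertex 3.063 1.17 -1.029
vertex 3.254 -0.567 -0.818
vertex 1.523 0.959 -1.365
endloop
endfacet
facet normal -0.109 0.987 -0.120
outer loop
vertex 1.523 0.959 -1.365
vertex 2.706 1.318 0.514
vertex 3.063 1.17 -1.029
endloop
endfacet
facet normal 0.968 0.132 0.211
outer loop
vertex 3.063 1.17 -1.029
vertex 2.897 -0.419 0.725
vertex 3.254 -0.567 -0.818
endloop
endfacet
facet normal 0.968 0.132 0.211
outer loop
vertex 2.706 1.318 0.514
vertex 2.897 -0.419 0.725
vertex 3.063 1.17 -1.029
endloop
endfacet
facet normal -0.558 0.548 -0.623
outer loop
vertex -1.281 -0.479 -3.884
vertex -0.826 0.963 -3.022
vertex -0.352 -0.345 -4.599
endloop
endfacet
facet normal -0.262 -0.829 -0.495
outer loop
vertex 0.726 -1.403 -3.398
vertex -1.281 -0.479 -3.884
vertex -0.352 -0.345 -4.599
endloop
endfacet
facet normal -0.559 0.548 -0.622
outer loop
vertex -0.352 -0.345 -4.599
vertex -0.826 0.963 -3.022
vertex 0.103 1.097 -3.738
endloop
endfacet
facet normal 0.787 0.114 -0.606
outer loop
vertex 0.103 1.097 -3.738
vertex 0.726 -1.403 -3.398
vertex -0.352 -0.345 -4.599
endloop
endfacet
facet normal -0.787 -0.114 0.606
outer loop
vertex -1.281 -0.479 -3.884
vertex 0.252 -0.095 -1.821
vertex -0.826 0.963 -3.022
endloop
endfacet
facet normal -0.262 -0.829 -0.495
outer loop
vertex -0.203 -1.537 -2.682
vertex -1.281 -0.479 -3.884
vertex 0.726 -1.403 -3.398
endloop
endfacet
facet normal -0.787 -0.114 0.606
outer loop
vertex -0.203 -1.537 -2.682
vertex 0.252 -0.095 -1.821
vertex -1.281 -0.479 -3.884
endloop
endfacet
facet normal 0.262 0.829 0.495
outer loop
vertex -0.826 0.963 -3.022
vertex 0.252 -0.095 -1.821
vertex 0.103 1.097 -3.738
endloop
endfacet
facet normal 0.787 0.114 -0.606
outer loop
vertex 1.181 0.039 -2.536
vertex 0.726 -1.403 -3.398
vertex 0.103 1.097 -3.738
endloop
endfacet
facet normal 0.261 0.829 0.495
outer loop
vertex 0.103 1.097 -3.738
vertex 0.252 -0.095 -1.821
vertex 1.181 0.039 -2.536
endloop
endfacet
facet normal 0.559 -0.548 0.622
outer loop
vertex 1.181 0.039 -2.536
vertex -0.203 -1.537 -2.682
vertex 0.726 -1.403 -3.398
endloop
endfacet
facet normal 0.558 -0.548 0.623
outer loop
vertex 0.252 -0.095 -1.821
vertex -0.203 -1.537 -2.682
vertex 1.181 0.039 -2.536
endloop
endfacet

endsolid


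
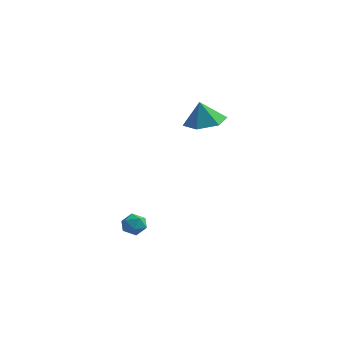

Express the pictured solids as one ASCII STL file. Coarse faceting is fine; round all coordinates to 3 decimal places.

solid 
facet normal 0.103 0.203 -0.974
outer loop
vertex -0.706 0.404 2.765
vertex -1.713 0.731 2.727
vertex -0.94 1.421 2.952
endloop
endfacet
facet normal 0.733 0.044 0.679
outer loop
vertex -0.706 0.404 2.765
vertex -0.94 1.421 2.952
vertex -1.847 0.469 3.993
endloop
endfacet
facet normal 0.103 0.202 -0.974
outer loop
vertex -0.94 1.421 2.952
vertex -1.713 0.731 2.727
vertex -1.948 1.748 2.913
endloop
endfacet
facet normal 0.180 0.643 0.745
outer loop
vertex -0.94 1.421 2.952
vertex -1.948 1.748 2.913
vertex -1.847 0.469 3.993
endloop
endfacet
facet normal 0.102 0.202 -0.974
outer loop
vertex -1.948 1.748 2.913
vertex -1.713 0.731 2.727
vertex -2.721 1.059 2.689
endloop
endfacet
facet normal -0.611 0.482 0.628
outer loop
vertex -1.948 1.748 2.913
vertex -2.721 1.059 2.689
vertex -1.847 0.469 3.993
endloop
endfacet
facet normal 0.103 0.203 -0.974
outer loop
vertex -2.721 1.059 2.689
vertex -1.713 0.731 2.727
vertex -2.486 0.042 2.502
endloop
endfacet
facet normal -0.851 -0.278 0.445
outer loop
vertex -2.721 1.059 2.689
vertex -2.486 0.042 2.502
vertex -1.847 0.469 3.993
endloop
endfacet
facet normal 0.103 0.203 -0.974
outer loop
vertex -2.486 0.042 2.502
vertex -1.713 0.731 2.727
vertex -1.479 -0.285 2.54
endloop
endfacet
facet normal -0.299 -0.876 0.379
outer loop
vertex -2.486 0.042 2.502
vertex -1.479 -0.285 2.54
vertex -1.847 0.469 3.993
endloop
endfacet
facet normal 0.103 0.203 -0.974
outer loop
vertex -1.479 -0.285 2.54
vertex -1.713 0.731 2.727
vertex -0.706 0.404 2.765
endloop
endfacet
facet normal 0.493 -0.715 0.496
outer loop
vertex -1.479 -0.285 2.54
vertex -0.706 0.404 2.765
vertex -1.847 0.469 3.993
endloop
endfacet
facet normal 0.260 0.381 0.887
outer loop
vertex -3.032 -2.155 -2.877
vertex -3.506 -2.542 -2.572
vertex -2.871 -2.781 -2.655
endloop
endfacet
facet normal 0.817 0.368 0.444
outer loop
vertex -3.032 -2.155 -2.877
vertex -2.871 -2.781 -2.655
vertex -2.64 -2.563 -3.261
endloop
endfacet
facet normal 0.647 0.750 -0.136
outer loop
vertex -3.032 -2.155 -2.877
vertex -2.64 -2.563 -3.261
vertex -3.133 -2.19 -3.552
endloop
endfacet
facet normal -0.015 0.999 -0.050
outer loop
vertex -3.032 -2.155 -2.877
vertex -3.133 -2.19 -3.552
vertex -3.668 -2.177 -3.127
endloop
endfacet
facet normal -0.256 0.772 0.582
outer loop
vertex -3.032 -2.155 -2.877
vertex -3.668 -2.177 -3.127
vertex -3.506 -2.542 -2.572
endloop
endfacet
facet normal 0.921 -0.308 0.240
outer loop
vertex -2.64 -2.563 -3.261
vertex -2.871 -2.781 -2.655
vertex -2.872 -3.203 -3.193
endloop
endfacet
facet normal 0.017 -0.287 0.958
outer loop
vertex -2.871 -2.781 -2.655
vertex -3.506 -2.542 -2.572
vertex -3.407 -3.19 -2.768
endloop
endfacet
facet normal -0.815 0.345 0.465
outer loop
vertex -3.506 -2.542 -2.572
vertex -3.668 -2.177 -3.127
vertex -3.9 -2.817 -3.059
endloop
endfacet
facet normal -0.426 0.712 -0.558
outer loop
vertex -3.668 -2.177 -3.127
vertex -3.133 -2.19 -3.552
vertex -3.669 -2.599 -3.665
endloop
endfacet
facet normal 0.646 0.310 -0.698
outer loop
vertex -3.133 -2.19 -3.552
vertex -2.64 -2.563 -3.261
vertex -3.034 -2.838 -3.748
endloop
endfacet
facet normal 0.015 -0.999 0.050
outer loop
vertex -3.508 -3.225 -3.443
vertex -2.872 -3.203 -3.193
vertex -3.407 -3.19 -2.768
endloop
endfacet
facet normal -0.647 -0.750 0.136
outer loop
vertex -3.508 -3.225 -3.443
vertex -3.407 -3.19 -2.768
vertex -3.9 -2.817 -3.059
endloop
endfacet
facet normal -0.817 -0.368 -0.444
outer loop
vertex -3.508 -3.225 -3.443
vertex -3.9 -2.817 -3.059
vertex -3.669 -2.599 -3.665
endloop
endfacet
facet normal -0.260 -0.381 -0.887
outer loop
vertex -3.508 -3.225 -3.443
vertex -3.669 -2.599 -3.665
vertex -3.034 -2.838 -3.748
endloop
endfacet
facet normal 0.256 -0.772 -0.582
outer loop
vertex -3.508 -3.225 -3.443
vertex -3.034 -2.838 -3.748
vertex -2.872 -3.203 -3.193
endloop
endfacet
facet normal 0.426 -0.712 0.558
outer loop
vertex -3.407 -3.19 -2.768
vertex -2.872 -3.203 -3.193
vertex -2.871 -2.781 -2.655
endloop
endfacet
facet normal -0.646 -0.310 0.698
outer loop
vertex -3.9 -2.817 -3.059
vertex -3.407 -3.19 -2.768
vertex -3.506 -2.542 -2.572
endloop
endfacet
facet normal -0.921 0.308 -0.240
outer loop
vertex -3.669 -2.599 -3.665
vertex -3.9 -2.817 -3.059
vertex -3.668 -2.177 -3.127
endloop
endfacet
facet normal -0.017 0.287 -0.958
outer loop
vertex -3.034 -2.838 -3.748
vertex -3.669 -2.599 -3.665
vertex -3.133 -2.19 -3.552
endloop
endfacet
facet normal 0.815 -0.345 -0.465
outer loop
vertex -2.872 -3.203 -3.193
vertex -3.034 -2.838 -3.748
vertex -2.64 -2.563 -3.261
endloop
endfacet

endsolid


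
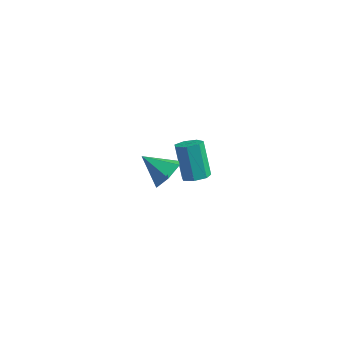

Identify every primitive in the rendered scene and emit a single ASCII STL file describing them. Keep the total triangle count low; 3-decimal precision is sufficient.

solid 
facet normal 0.372 -0.345 -0.862
outer loop
vertex -2.79 4.005 -1.921
vertex -3.355 3.6 -2.003
vertex -3.253 4.257 -2.222
endloop
endfacet
facet normal 0.529 0.842 -0.109
outer loop
vertex -2.79 4.005 -1.921
vertex -3.253 4.257 -2.222
vertex -3.499 4.664 -0.275
endloop
endfacet
facet normal 0.529 0.841 -0.109
outer loop
vertex -3.499 4.664 -0.275
vertex -3.253 4.257 -2.222
vertex -3.963 4.917 -0.576
endloop
endfacet
facet normal -0.371 0.345 0.862
outer loop
vertex -3.499 4.664 -0.275
vertex -3.963 4.917 -0.576
vertex -4.065 4.26 -0.357
endloop
endfacet
facet normal 0.372 -0.345 -0.862
outer loop
vertex -3.253 4.257 -2.222
vertex -3.355 3.6 -2.003
vertex -3.793 4.015 -2.358
endloop
endfacet
facet normal -0.266 0.850 -0.455
outer loop
vertex -3.253 4.257 -2.222
vertex -3.793 4.015 -2.358
vertex -3.963 4.917 -0.576
endloop
endfacet
facet normal -0.267 0.849 -0.455
outer loop
vertex -3.963 4.917 -0.576
vertex -3.793 4.015 -2.358
vertex -4.503 4.674 -0.712
endloop
endfacet
facet normal -0.372 0.345 0.862
outer loop
vertex -3.963 4.917 -0.576
vertex -4.503 4.674 -0.712
vertex -4.065 4.26 -0.357
endloop
endfacet
facet normal 0.371 -0.345 -0.862
outer loop
vertex -3.793 4.015 -2.358
vertex -3.355 3.6 -2.003
vertex -4.004 3.461 -2.227
endloop
endfacet
facet normal -0.861 0.219 -0.459
outer loop
vertex -3.793 4.015 -2.358
vertex -4.004 3.461 -2.227
vertex -4.503 4.674 -0.712
endloop
endfacet
facet normal -0.862 0.218 -0.458
outer loop
vertex -4.503 4.674 -0.712
vertex -4.004 3.461 -2.227
vertex -4.713 4.12 -0.58
endloop
endfacet
facet normal -0.371 0.346 0.862
outer loop
vertex -4.503 4.674 -0.712
vertex -4.713 4.12 -0.58
vertex -4.065 4.26 -0.357
endloop
endfacet
facet normal 0.371 -0.345 -0.862
outer loop
vertex -4.004 3.461 -2.227
vertex -3.355 3.6 -2.003
vertex -3.726 3.011 -1.927
endloop
endfacet
facet normal -0.808 -0.577 -0.117
outer loop
vertex -4.004 3.461 -2.227
vertex -3.726 3.011 -1.927
vertex -4.713 4.12 -0.58
endloop
endfacet
facet normal -0.808 -0.578 -0.116
outer loop
vertex -4.713 4.12 -0.58
vertex -3.726 3.011 -1.927
vertex -4.435 3.671 -0.281
endloop
endfacet
facet normal -0.371 0.344 0.862
outer loop
vertex -4.713 4.12 -0.58
vertex -4.435 3.671 -0.281
vertex -4.065 4.26 -0.357
endloop
endfacet
facet normal 0.371 -0.345 -0.862
outer loop
vertex -3.726 3.011 -1.927
vertex -3.355 3.6 -2.003
vertex -3.169 3.006 -1.685
endloop
endfacet
facet normal -0.145 -0.938 0.314
outer loop
vertex -3.726 3.011 -1.927
vertex -3.169 3.006 -1.685
vertex -4.435 3.671 -0.281
endloop
endfacet
facet normal -0.146 -0.939 0.312
outer loop
vertex -4.435 3.671 -0.281
vertex -3.169 3.006 -1.685
vertex -3.878 3.665 -0.038
endloop
endfacet
facet normal -0.372 0.345 0.862
outer loop
vertex -4.435 3.671 -0.281
vertex -3.878 3.665 -0.038
vertex -4.065 4.26 -0.357
endloop
endfacet
facet normal 0.372 -0.345 -0.862
outer loop
vertex -3.169 3.006 -1.685
vertex -3.355 3.6 -2.003
vertex -2.752 3.448 -1.682
endloop
endfacet
facet normal 0.625 -0.593 0.507
outer loop
vertex -3.169 3.006 -1.685
vertex -2.752 3.448 -1.682
vertex -3.878 3.665 -0.038
endloop
endfacet
facet normal 0.626 -0.592 0.507
outer loop
vertex -3.878 3.665 -0.038
vertex -2.752 3.448 -1.682
vertex -3.462 4.107 -0.036
endloop
endfacet
facet normal -0.371 0.345 0.862
outer loop
vertex -3.878 3.665 -0.038
vertex -3.462 4.107 -0.036
vertex -4.065 4.26 -0.357
endloop
endfacet
facet normal 0.372 -0.344 -0.862
outer loop
vertex -2.752 3.448 -1.682
vertex -3.355 3.6 -2.003
vertex -2.79 4.005 -1.921
endloop
endfacet
facet normal 0.926 0.200 0.319
outer loop
vertex -2.752 3.448 -1.682
vertex -2.79 4.005 -1.921
vertex -3.462 4.107 -0.036
endloop
endfacet
facet normal 0.927 0.199 0.320
outer loop
vertex -3.462 4.107 -0.036
vertex -2.79 4.005 -1.921
vertex -3.499 4.664 -0.275
endloop
endfacet
facet normal -0.371 0.345 0.862
outer loop
vertex -3.462 4.107 -0.036
vertex -3.499 4.664 -0.275
vertex -4.065 4.26 -0.357
endloop
endfacet
facet normal 0.818 0.058 -0.572
outer loop
vertex -1.719 -1.514 4.044
vertex -2.201 -1.678 3.338
vertex -2.077 -0.857 3.599
endloop
endfacet
facet normal -0.023 0.552 0.834
outer loop
vertex -1.719 -1.514 4.044
vertex -2.077 -0.857 3.599
vertex -3.379 -1.762 4.162
endloop
endfacet
facet normal 0.818 0.058 -0.572
outer loop
vertex -2.077 -0.857 3.599
vertex -2.201 -1.678 3.338
vertex -2.559 -1.021 2.893
endloop
endfacet
facet normal -0.517 0.841 0.157
outer loop
vertex -2.077 -0.857 3.599
vertex -2.559 -1.021 2.893
vertex -3.379 -1.762 4.162
endloop
endfacet
facet normal 0.818 0.058 -0.572
outer loop
vertex -2.559 -1.021 2.893
vertex -2.201 -1.678 3.338
vertex -2.683 -1.842 2.632
endloop
endfacet
facet normal -0.873 0.262 -0.411
outer loop
vertex -2.559 -1.021 2.893
vertex -2.683 -1.842 2.632
vertex -3.379 -1.762 4.162
endloop
endfacet
facet normal 0.818 0.058 -0.572
outer loop
vertex -2.683 -1.842 2.632
vertex -2.201 -1.678 3.338
vertex -2.325 -2.499 3.077
endloop
endfacet
facet normal -0.736 -0.606 -0.303
outer loop
vertex -2.683 -1.842 2.632
vertex -2.325 -2.499 3.077
vertex -3.379 -1.762 4.162
endloop
endfacet
facet normal 0.818 0.058 -0.572
outer loop
vertex -2.325 -2.499 3.077
vertex -2.201 -1.678 3.338
vertex -1.843 -2.335 3.783
endloop
endfacet
facet normal -0.242 -0.896 0.373
outer loop
vertex -2.325 -2.499 3.077
vertex -1.843 -2.335 3.783
vertex -3.379 -1.762 4.162
endloop
endfacet
facet normal 0.818 0.058 -0.572
outer loop
vertex -1.843 -2.335 3.783
vertex -2.201 -1.678 3.338
vertex -1.719 -1.514 4.044
endloop
endfacet
facet normal 0.114 -0.317 0.942
outer loop
vertex -1.843 -2.335 3.783
vertex -1.719 -1.514 4.044
vertex -3.379 -1.762 4.162
endloop
endfacet

endsolid


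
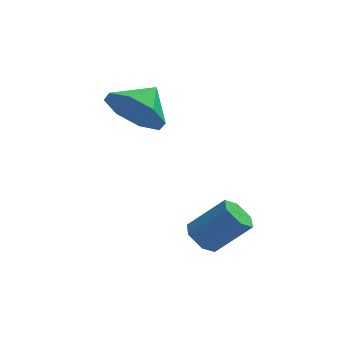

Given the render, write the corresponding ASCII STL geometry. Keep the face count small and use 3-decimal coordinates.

solid 
facet normal -0.715 0.029 -0.698
outer loop
vertex -0.512 -1.547 -3.923
vertex -0.837 -1.89 -3.604
vertex -0.874 -1.325 -3.543
endloop
endfacet
facet normal 0.291 0.921 -0.260
outer loop
vertex -0.512 -1.547 -3.923
vertex -0.874 -1.325 -3.543
vertex 0.462 -1.587 -2.975
endloop
endfacet
facet normal 0.291 0.921 -0.260
outer loop
vertex 0.462 -1.587 -2.975
vertex -0.874 -1.325 -3.543
vertex 0.1 -1.365 -2.594
endloop
endfacet
facet normal 0.716 -0.030 0.698
outer loop
vertex 0.462 -1.587 -2.975
vertex 0.1 -1.365 -2.594
vertex 0.137 -1.93 -2.656
endloop
endfacet
facet normal -0.716 0.028 -0.697
outer loop
vertex -0.874 -1.325 -3.543
vertex -0.837 -1.89 -3.604
vertex -1.198 -1.668 -3.224
endloop
endfacet
facet normal -0.404 0.798 0.448
outer loop
vertex -0.874 -1.325 -3.543
vertex -1.198 -1.668 -3.224
vertex 0.1 -1.365 -2.594
endloop
endfacet
facet normal -0.404 0.798 0.448
outer loop
vertex 0.1 -1.365 -2.594
vertex -1.198 -1.668 -3.224
vertex -0.224 -1.708 -2.275
endloop
endfacet
facet normal 0.717 -0.029 0.696
outer loop
vertex 0.1 -1.365 -2.594
vertex -0.224 -1.708 -2.275
vertex 0.137 -1.93 -2.656
endloop
endfacet
facet normal -0.716 0.030 -0.698
outer loop
vertex -1.198 -1.668 -3.224
vertex -0.837 -1.89 -3.604
vertex -1.162 -2.233 -3.285
endloop
endfacet
facet normal -0.695 -0.121 0.709
outer loop
vertex -1.198 -1.668 -3.224
vertex -1.162 -2.233 -3.285
vertex -0.224 -1.708 -2.275
endloop
endfacet
facet normal -0.695 -0.122 0.709
outer loop
vertex -0.224 -1.708 -2.275
vertex -1.162 -2.233 -3.285
vertex -0.188 -2.273 -2.337
endloop
endfacet
facet normal 0.717 -0.031 0.697
outer loop
vertex -0.224 -1.708 -2.275
vertex -0.188 -2.273 -2.337
vertex 0.137 -1.93 -2.656
endloop
endfacet
facet normal -0.716 0.030 -0.698
outer loop
vertex -1.162 -2.233 -3.285
vertex -0.837 -1.89 -3.604
vertex -0.8 -2.455 -3.666
endloop
endfacet
facet normal -0.291 -0.921 0.260
outer loop
vertex -1.162 -2.233 -3.285
vertex -0.8 -2.455 -3.666
vertex -0.188 -2.273 -2.337
endloop
endfacet
facet normal -0.291 -0.921 0.260
outer loop
vertex -0.188 -2.273 -2.337
vertex -0.8 -2.455 -3.666
vertex 0.174 -2.495 -2.717
endloop
endfacet
facet normal 0.715 -0.029 0.698
outer loop
vertex -0.188 -2.273 -2.337
vertex 0.174 -2.495 -2.717
vertex 0.137 -1.93 -2.656
endloop
endfacet
facet normal -0.717 0.029 -0.696
outer loop
vertex -0.8 -2.455 -3.666
vertex -0.837 -1.89 -3.604
vertex -0.476 -2.112 -3.985
endloop
endfacet
facet normal 0.404 -0.798 -0.448
outer loop
vertex -0.8 -2.455 -3.666
vertex -0.476 -2.112 -3.985
vertex 0.174 -2.495 -2.717
endloop
endfacet
facet normal 0.404 -0.798 -0.448
outer loop
vertex 0.174 -2.495 -2.717
vertex -0.476 -2.112 -3.985
vertex 0.498 -2.152 -3.036
endloop
endfacet
facet normal 0.716 -0.028 0.697
outer loop
vertex 0.174 -2.495 -2.717
vertex 0.498 -2.152 -3.036
vertex 0.137 -1.93 -2.656
endloop
endfacet
facet normal -0.717 0.031 -0.697
outer loop
vertex -0.476 -2.112 -3.985
vertex -0.837 -1.89 -3.604
vertex -0.512 -1.547 -3.923
endloop
endfacet
facet normal 0.695 0.122 -0.708
outer loop
vertex -0.476 -2.112 -3.985
vertex -0.512 -1.547 -3.923
vertex 0.498 -2.152 -3.036
endloop
endfacet
facet normal 0.695 0.121 -0.709
outer loop
vertex 0.498 -2.152 -3.036
vertex -0.512 -1.547 -3.923
vertex 0.462 -1.587 -2.975
endloop
endfacet
facet normal 0.716 -0.030 0.698
outer loop
vertex 0.498 -2.152 -3.036
vertex 0.462 -1.587 -2.975
vertex 0.137 -1.93 -2.656
endloop
endfacet
facet normal -0.512 -0.668 -0.540
outer loop
vertex -1.806 0.686 -0.577
vertex -2.659 1.153 -0.345
vertex -1.987 1.232 -1.081
endloop
endfacet
facet normal 0.963 0.261 -0.063
outer loop
vertex -1.806 0.686 -0.577
vertex -1.987 1.232 -1.081
vertex -2.081 1.907 0.265
endloop
endfacet
facet normal -0.513 -0.667 -0.540
outer loop
vertex -1.987 1.232 -1.081
vertex -2.659 1.153 -0.345
vertex -2.562 1.733 -1.154
endloop
endfacet
facet normal 0.647 0.698 -0.305
outer loop
vertex -1.987 1.232 -1.081
vertex -2.562 1.733 -1.154
vertex -2.081 1.907 0.265
endloop
endfacet
facet normal -0.512 -0.668 -0.540
outer loop
vertex -2.562 1.733 -1.154
vertex -2.659 1.153 -0.345
vertex -3.194 1.893 -0.753
endloop
endfacet
facet normal 0.141 0.976 -0.167
outer loop
vertex -2.562 1.733 -1.154
vertex -3.194 1.893 -0.753
vertex -2.081 1.907 0.265
endloop
endfacet
facet normal -0.512 -0.668 -0.540
outer loop
vertex -3.194 1.893 -0.753
vertex -2.659 1.153 -0.345
vertex -3.513 1.62 -0.113
endloop
endfacet
facet normal -0.257 0.929 0.268
outer loop
vertex -3.194 1.893 -0.753
vertex -3.513 1.62 -0.113
vertex -2.081 1.907 0.265
endloop
endfacet
facet normal -0.512 -0.668 -0.541
outer loop
vertex -3.513 1.62 -0.113
vertex -2.659 1.153 -0.345
vertex -3.332 1.073 0.391
endloop
endfacet
facet normal -0.315 0.585 0.748
outer loop
vertex -3.513 1.62 -0.113
vertex -3.332 1.073 0.391
vertex -2.081 1.907 0.265
endloop
endfacet
facet normal -0.512 -0.668 -0.541
outer loop
vertex -3.332 1.073 0.391
vertex -2.659 1.153 -0.345
vertex -2.757 0.573 0.464
endloop
endfacet
facet normal 0.002 0.147 0.989
outer loop
vertex -3.332 1.073 0.391
vertex -2.757 0.573 0.464
vertex -2.081 1.907 0.265
endloop
endfacet
facet normal -0.512 -0.668 -0.541
outer loop
vertex -2.757 0.573 0.464
vertex -2.659 1.153 -0.345
vertex -2.125 0.413 0.063
endloop
endfacet
facet normal 0.508 -0.130 0.852
outer loop
vertex -2.757 0.573 0.464
vertex -2.125 0.413 0.063
vertex -2.081 1.907 0.265
endloop
endfacet
facet normal -0.512 -0.668 -0.540
outer loop
vertex -2.125 0.413 0.063
vertex -2.659 1.153 -0.345
vertex -1.806 0.686 -0.577
endloop
endfacet
facet normal 0.906 -0.083 0.416
outer loop
vertex -2.125 0.413 0.063
vertex -1.806 0.686 -0.577
vertex -2.081 1.907 0.265
endloop
endfacet

endsolid


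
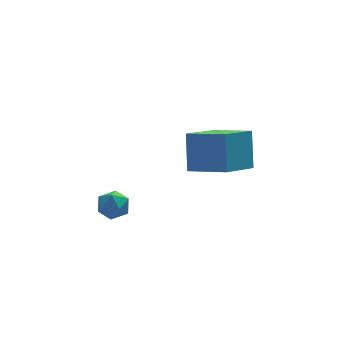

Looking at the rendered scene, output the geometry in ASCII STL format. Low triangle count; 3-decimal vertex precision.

solid 
facet normal -0.730 -0.516 0.448
outer loop
vertex 2.557 2.645 1.657
vertex 1.293 3.92 1.068
vertex 2.29 1.649 0.074
endloop
endfacet
facet normal 0.669 -0.675 0.312
outer loop
vertex 3.887 2.78 -0.908
vertex 2.557 2.645 1.657
vertex 2.29 1.649 0.074
endloop
endfacet
facet normal -0.729 -0.517 0.448
outer loop
vertex 2.29 1.649 0.074
vertex 1.293 3.92 1.068
vertex 1.025 2.924 -0.515
endloop
endfacet
facet normal -0.142 -0.527 -0.838
outer loop
vertex 1.025 2.924 -0.515
vertex 3.887 2.78 -0.908
vertex 2.29 1.649 0.074
endloop
endfacet
facet normal 0.142 0.527 0.838
outer loop
vertex 2.557 2.645 1.657
vertex 2.89 5.051 0.086
vertex 1.293 3.92 1.068
endloop
endfacet
facet normal 0.669 -0.675 0.311
outer loop
vertex 4.155 3.776 0.675
vertex 2.557 2.645 1.657
vertex 3.887 2.78 -0.908
endloop
endfacet
facet normal 0.142 0.527 0.838
outer loop
vertex 4.155 3.776 0.675
vertex 2.89 5.051 0.086
vertex 2.557 2.645 1.657
endloop
endfacet
facet normal -0.669 0.675 -0.311
outer loop
vertex 1.293 3.92 1.068
vertex 2.89 5.051 0.086
vertex 1.025 2.924 -0.515
endloop
endfacet
facet normal -0.142 -0.527 -0.838
outer loop
vertex 2.623 4.055 -1.497
vertex 3.887 2.78 -0.908
vertex 1.025 2.924 -0.515
endloop
endfacet
facet normal -0.669 0.675 -0.312
outer loop
vertex 1.025 2.924 -0.515
vertex 2.89 5.051 0.086
vertex 2.623 4.055 -1.497
endloop
endfacet
facet normal 0.730 0.516 -0.448
outer loop
vertex 2.623 4.055 -1.497
vertex 4.155 3.776 0.675
vertex 3.887 2.78 -0.908
endloop
endfacet
facet normal 0.729 0.517 -0.448
outer loop
vertex 2.89 5.051 0.086
vertex 4.155 3.776 0.675
vertex 2.623 4.055 -1.497
endloop
endfacet
facet normal 0.450 0.181 0.874
outer loop
vertex -1.913 3.476 -1.478
vertex -2.264 2.855 -1.169
vertex -1.569 2.778 -1.511
endloop
endfacet
facet normal 0.853 0.405 0.330
outer loop
vertex -1.913 3.476 -1.478
vertex -1.569 2.778 -1.511
vertex -1.553 3.249 -2.13
endloop
endfacet
facet normal 0.474 0.879 -0.045
outer loop
vertex -1.913 3.476 -1.478
vertex -1.553 3.249 -2.13
vertex -2.238 3.616 -2.171
endloop
endfacet
facet normal -0.164 0.949 0.269
outer loop
vertex -1.913 3.476 -1.478
vertex -2.238 3.616 -2.171
vertex -2.677 3.372 -1.577
endloop
endfacet
facet normal -0.179 0.517 0.837
outer loop
vertex -1.913 3.476 -1.478
vertex -2.677 3.372 -1.577
vertex -2.264 2.855 -1.169
endloop
endfacet
facet normal 0.983 -0.157 -0.094
outer loop
vertex -1.553 3.249 -2.13
vertex -1.569 2.778 -1.511
vertex -1.683 2.488 -2.223
endloop
endfacet
facet normal 0.331 -0.517 0.789
outer loop
vertex -1.569 2.778 -1.511
vertex -2.264 2.855 -1.169
vertex -2.122 2.244 -1.629
endloop
endfacet
facet normal -0.685 0.028 0.728
outer loop
vertex -2.264 2.855 -1.169
vertex -2.677 3.372 -1.577
vertex -2.807 2.611 -1.67
endloop
endfacet
facet normal -0.661 0.726 -0.190
outer loop
vertex -2.677 3.372 -1.577
vertex -2.238 3.616 -2.171
vertex -2.791 3.082 -2.289
endloop
endfacet
facet normal 0.370 0.612 -0.699
outer loop
vertex -2.238 3.616 -2.171
vertex -1.553 3.249 -2.13
vertex -2.096 3.005 -2.631
endloop
endfacet
facet normal 0.164 -0.949 -0.269
outer loop
vertex -2.447 2.384 -2.322
vertex -1.683 2.488 -2.223
vertex -2.122 2.244 -1.629
endloop
endfacet
facet normal -0.474 -0.879 0.045
outer loop
vertex -2.447 2.384 -2.322
vertex -2.122 2.244 -1.629
vertex -2.807 2.611 -1.67
endloop
endfacet
facet normal -0.853 -0.405 -0.330
outer loop
vertex -2.447 2.384 -2.322
vertex -2.807 2.611 -1.67
vertex -2.791 3.082 -2.289
endloop
endfacet
facet normal -0.450 -0.181 -0.874
outer loop
vertex -2.447 2.384 -2.322
vertex -2.791 3.082 -2.289
vertex -2.096 3.005 -2.631
endloop
endfacet
facet normal 0.179 -0.517 -0.837
outer loop
vertex -2.447 2.384 -2.322
vertex -2.096 3.005 -2.631
vertex -1.683 2.488 -2.223
endloop
endfacet
facet normal 0.661 -0.726 0.190
outer loop
vertex -2.122 2.244 -1.629
vertex -1.683 2.488 -2.223
vertex -1.569 2.778 -1.511
endloop
endfacet
facet normal -0.370 -0.612 0.699
outer loop
vertex -2.807 2.611 -1.67
vertex -2.122 2.244 -1.629
vertex -2.264 2.855 -1.169
endloop
endfacet
facet normal -0.983 0.157 0.094
outer loop
vertex -2.791 3.082 -2.289
vertex -2.807 2.611 -1.67
vertex -2.677 3.372 -1.577
endloop
endfacet
facet normal -0.331 0.517 -0.789
outer loop
vertex -2.096 3.005 -2.631
vertex -2.791 3.082 -2.289
vertex -2.238 3.616 -2.171
endloop
endfacet
facet normal 0.685 -0.028 -0.728
outer loop
vertex -1.683 2.488 -2.223
vertex -2.096 3.005 -2.631
vertex -1.553 3.249 -2.13
endloop
endfacet

endsolid


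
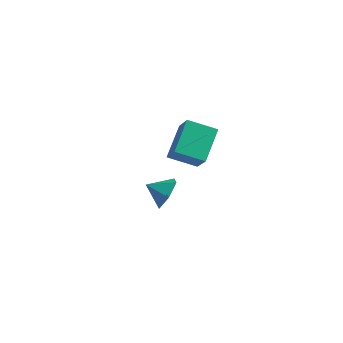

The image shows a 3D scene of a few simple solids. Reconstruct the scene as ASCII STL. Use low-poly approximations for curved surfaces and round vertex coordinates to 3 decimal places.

solid 
facet normal 0.842 0.278 -0.463
outer loop
vertex 4.303 -2.406 -1.108
vertex 3.859 -1.758 -1.526
vertex 4.24 -1.599 -0.738
endloop
endfacet
facet normal -0.080 -0.421 0.904
outer loop
vertex 4.303 -2.406 -1.108
vertex 4.24 -1.599 -0.738
vertex 3.001 -2.042 -1.054
endloop
endfacet
facet normal 0.842 0.278 -0.463
outer loop
vertex 4.24 -1.599 -0.738
vertex 3.859 -1.758 -1.526
vertex 3.796 -0.951 -1.156
endloop
endfacet
facet normal -0.343 0.332 0.879
outer loop
vertex 4.24 -1.599 -0.738
vertex 3.796 -0.951 -1.156
vertex 3.001 -2.042 -1.054
endloop
endfacet
facet normal 0.842 0.278 -0.463
outer loop
vertex 3.796 -0.951 -1.156
vertex 3.859 -1.758 -1.526
vertex 3.415 -1.11 -1.944
endloop
endfacet
facet normal -0.770 0.585 0.254
outer loop
vertex 3.796 -0.951 -1.156
vertex 3.415 -1.11 -1.944
vertex 3.001 -2.042 -1.054
endloop
endfacet
facet normal 0.842 0.278 -0.463
outer loop
vertex 3.415 -1.11 -1.944
vertex 3.859 -1.758 -1.526
vertex 3.478 -1.917 -2.314
endloop
endfacet
facet normal -0.935 0.085 -0.345
outer loop
vertex 3.415 -1.11 -1.944
vertex 3.478 -1.917 -2.314
vertex 3.001 -2.042 -1.054
endloop
endfacet
facet normal 0.842 0.278 -0.463
outer loop
vertex 3.478 -1.917 -2.314
vertex 3.859 -1.758 -1.526
vertex 3.922 -2.565 -1.896
endloop
endfacet
facet normal -0.672 -0.667 -0.321
outer loop
vertex 3.478 -1.917 -2.314
vertex 3.922 -2.565 -1.896
vertex 3.001 -2.042 -1.054
endloop
endfacet
facet normal 0.842 0.278 -0.463
outer loop
vertex 3.922 -2.565 -1.896
vertex 3.859 -1.758 -1.526
vertex 4.303 -2.406 -1.108
endloop
endfacet
facet normal -0.245 -0.921 0.304
outer loop
vertex 3.922 -2.565 -1.896
vertex 4.303 -2.406 -1.108
vertex 3.001 -2.042 -1.054
endloop
endfacet
facet normal -0.472 0.456 -0.755
outer loop
vertex 1.38 2.843 -3.53
vertex 1.21 4.397 -2.484
vertex 2.704 3.342 -4.056
endloop
endfacet
facet normal 0.090 -0.826 -0.556
outer loop
vertex 3.53 2.543 -2.736
vertex 1.38 2.843 -3.53
vertex 2.704 3.342 -4.056
endloop
endfacet
facet normal -0.472 0.456 -0.755
outer loop
vertex 2.704 3.342 -4.056
vertex 1.21 4.397 -2.484
vertex 2.535 4.895 -3.011
endloop
endfacet
facet normal 0.877 0.330 -0.349
outer loop
vertex 2.535 4.895 -3.011
vertex 3.53 2.543 -2.736
vertex 2.704 3.342 -4.056
endloop
endfacet
facet normal -0.877 -0.331 0.349
outer loop
vertex 1.38 2.843 -3.53
vertex 2.036 3.598 -1.164
vertex 1.21 4.397 -2.484
endloop
endfacet
facet normal 0.090 -0.827 -0.555
outer loop
vertex 2.205 2.045 -2.209
vertex 1.38 2.843 -3.53
vertex 3.53 2.543 -2.736
endloop
endfacet
facet normal -0.877 -0.330 0.349
outer loop
vertex 2.205 2.045 -2.209
vertex 2.036 3.598 -1.164
vertex 1.38 2.843 -3.53
endloop
endfacet
facet normal -0.089 0.826 0.556
outer loop
vertex 1.21 4.397 -2.484
vertex 2.036 3.598 -1.164
vertex 2.535 4.895 -3.011
endloop
endfacet
facet normal 0.877 0.330 -0.348
outer loop
vertex 3.36 4.097 -1.69
vertex 3.53 2.543 -2.736
vertex 2.535 4.895 -3.011
endloop
endfacet
facet normal -0.091 0.826 0.556
outer loop
vertex 2.535 4.895 -3.011
vertex 2.036 3.598 -1.164
vertex 3.36 4.097 -1.69
endloop
endfacet
facet normal 0.472 -0.456 0.755
outer loop
vertex 3.36 4.097 -1.69
vertex 2.205 2.045 -2.209
vertex 3.53 2.543 -2.736
endloop
endfacet
facet normal 0.472 -0.456 0.754
outer loop
vertex 2.036 3.598 -1.164
vertex 2.205 2.045 -2.209
vertex 3.36 4.097 -1.69
endloop
endfacet

endsolid


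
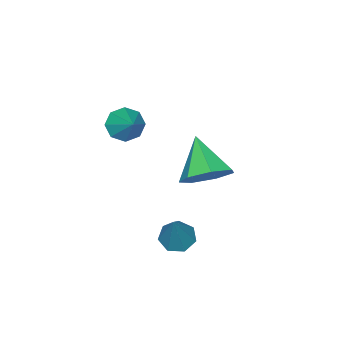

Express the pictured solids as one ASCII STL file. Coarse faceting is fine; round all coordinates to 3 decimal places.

solid 
facet normal -0.443 -0.275 -0.853
outer loop
vertex 1.954 3.762 -0.803
vertex 1.428 3.721 -0.517
vertex 1.667 4.196 -0.794
endloop
endfacet
facet normal 0.804 0.537 -0.255
outer loop
vertex 1.954 3.762 -0.803
vertex 1.667 4.196 -0.794
vertex 2.232 4.219 1.037
endloop
endfacet
facet normal -0.444 -0.274 -0.853
outer loop
vertex 1.667 4.196 -0.794
vertex 1.428 3.721 -0.517
vertex 1.2 4.273 -0.576
endloop
endfacet
facet normal 0.137 0.989 -0.055
outer loop
vertex 1.667 4.196 -0.794
vertex 1.2 4.273 -0.576
vertex 2.232 4.219 1.037
endloop
endfacet
facet normal -0.440 -0.273 -0.855
outer loop
vertex 1.2 4.273 -0.576
vertex 1.428 3.721 -0.517
vertex 0.904 3.933 -0.315
endloop
endfacet
facet normal -0.540 0.755 0.371
outer loop
vertex 1.2 4.273 -0.576
vertex 0.904 3.933 -0.315
vertex 2.232 4.219 1.037
endloop
endfacet
facet normal -0.441 -0.276 -0.854
outer loop
vertex 0.904 3.933 -0.315
vertex 1.428 3.721 -0.517
vertex 1.003 3.434 -0.205
endloop
endfacet
facet normal -0.715 0.012 0.699
outer loop
vertex 0.904 3.933 -0.315
vertex 1.003 3.434 -0.205
vertex 2.232 4.219 1.037
endloop
endfacet
facet normal -0.443 -0.273 -0.854
outer loop
vertex 1.003 3.434 -0.205
vertex 1.428 3.721 -0.517
vertex 1.421 3.15 -0.331
endloop
endfacet
facet normal -0.257 -0.682 0.685
outer loop
vertex 1.003 3.434 -0.205
vertex 1.421 3.15 -0.331
vertex 2.232 4.219 1.037
endloop
endfacet
facet normal -0.443 -0.273 -0.854
outer loop
vertex 1.421 3.15 -0.331
vertex 1.428 3.721 -0.517
vertex 1.844 3.296 -0.597
endloop
endfacet
facet normal 0.490 -0.804 0.338
outer loop
vertex 1.421 3.15 -0.331
vertex 1.844 3.296 -0.597
vertex 2.232 4.219 1.037
endloop
endfacet
facet normal -0.443 -0.273 -0.854
outer loop
vertex 1.844 3.296 -0.597
vertex 1.428 3.721 -0.517
vertex 1.954 3.762 -0.803
endloop
endfacet
facet normal 0.962 -0.262 -0.080
outer loop
vertex 1.844 3.296 -0.597
vertex 1.954 3.762 -0.803
vertex 2.232 4.219 1.037
endloop
endfacet
facet normal -0.456 -0.650 -0.608
outer loop
vertex 0.468 0.873 1.935
vertex 0.166 0.607 2.446
vertex 0.031 1.089 2.032
endloop
endfacet
facet normal 0.312 0.835 -0.452
outer loop
vertex 0.468 0.873 1.935
vertex 0.031 1.089 2.032
vertex 0.774 1.473 3.254
endloop
endfacet
facet normal -0.457 -0.650 -0.607
outer loop
vertex 0.031 1.089 2.032
vertex 0.166 0.607 2.446
vertex -0.327 1.024 2.371
endloop
endfacet
facet normal -0.289 0.950 -0.123
outer loop
vertex 0.031 1.089 2.032
vertex -0.327 1.024 2.371
vertex 0.774 1.473 3.254
endloop
endfacet
facet normal -0.458 -0.651 -0.606
outer loop
vertex -0.327 1.024 2.371
vertex 0.166 0.607 2.446
vertex -0.396 0.715 2.755
endloop
endfacet
facet normal -0.613 0.666 0.426
outer loop
vertex -0.327 1.024 2.371
vertex -0.396 0.715 2.755
vertex 0.774 1.473 3.254
endloop
endfacet
facet normal -0.458 -0.650 -0.606
outer loop
vertex -0.396 0.715 2.755
vertex 0.166 0.607 2.446
vertex -0.135 0.342 2.958
endloop
endfacet
facet normal -0.467 0.147 0.872
outer loop
vertex -0.396 0.715 2.755
vertex -0.135 0.342 2.958
vertex 0.774 1.473 3.254
endloop
endfacet
facet normal -0.457 -0.652 -0.606
outer loop
vertex -0.135 0.342 2.958
vertex 0.166 0.607 2.446
vertex 0.302 0.126 2.861
endloop
endfacet
facet normal 0.063 -0.300 0.952
outer loop
vertex -0.135 0.342 2.958
vertex 0.302 0.126 2.861
vertex 0.774 1.473 3.254
endloop
endfacet
facet normal -0.457 -0.652 -0.606
outer loop
vertex 0.302 0.126 2.861
vertex 0.166 0.607 2.446
vertex 0.659 0.191 2.522
endloop
endfacet
facet normal 0.665 -0.414 0.621
outer loop
vertex 0.302 0.126 2.861
vertex 0.659 0.191 2.522
vertex 0.774 1.473 3.254
endloop
endfacet
facet normal -0.456 -0.651 -0.606
outer loop
vertex 0.659 0.191 2.522
vertex 0.166 0.607 2.446
vertex 0.728 0.5 2.138
endloop
endfacet
facet normal 0.989 -0.130 0.073
outer loop
vertex 0.659 0.191 2.522
vertex 0.728 0.5 2.138
vertex 0.774 1.473 3.254
endloop
endfacet
facet normal -0.457 -0.649 -0.608
outer loop
vertex 0.728 0.5 2.138
vertex 0.166 0.607 2.446
vertex 0.468 0.873 1.935
endloop
endfacet
facet normal 0.844 0.386 -0.372
outer loop
vertex 0.728 0.5 2.138
vertex 0.468 0.873 1.935
vertex 0.774 1.473 3.254
endloop
endfacet
facet normal 0.433 0.642 -0.632
outer loop
vertex -1.788 2.511 -0.151
vertex -2.18 2.053 -0.885
vertex -2.531 2.781 -0.386
endloop
endfacet
facet normal -0.177 0.322 0.930
outer loop
vertex -1.788 2.511 -0.151
vertex -2.531 2.781 -0.386
vertex -2.9 0.987 0.165
endloop
endfacet
facet normal 0.434 0.642 -0.632
outer loop
vertex -2.531 2.781 -0.386
vertex -2.18 2.053 -0.885
vertex -3.009 2.503 -0.997
endloop
endfacet
facet normal -0.812 0.318 0.490
outer loop
vertex -2.531 2.781 -0.386
vertex -3.009 2.503 -0.997
vertex -2.9 0.987 0.165
endloop
endfacet
facet normal 0.434 0.642 -0.632
outer loop
vertex -3.009 2.503 -0.997
vertex -2.18 2.053 -0.885
vertex -2.863 1.885 -1.524
endloop
endfacet
facet normal -0.984 -0.147 -0.100
outer loop
vertex -3.009 2.503 -0.997
vertex -2.863 1.885 -1.524
vertex -2.9 0.987 0.165
endloop
endfacet
facet normal 0.434 0.641 -0.633
outer loop
vertex -2.863 1.885 -1.524
vertex -2.18 2.053 -0.885
vertex -2.203 1.394 -1.569
endloop
endfacet
facet normal -0.565 -0.723 -0.397
outer loop
vertex -2.863 1.885 -1.524
vertex -2.203 1.394 -1.569
vertex -2.9 0.987 0.165
endloop
endfacet
facet normal 0.434 0.642 -0.633
outer loop
vertex -2.203 1.394 -1.569
vertex -2.18 2.053 -0.885
vertex -1.525 1.399 -1.099
endloop
endfacet
facet normal 0.130 -0.976 -0.177
outer loop
vertex -2.203 1.394 -1.569
vertex -1.525 1.399 -1.099
vertex -2.9 0.987 0.165
endloop
endfacet
facet normal 0.434 0.642 -0.632
outer loop
vertex -1.525 1.399 -1.099
vertex -2.18 2.053 -0.885
vertex -1.341 1.896 -0.468
endloop
endfacet
facet normal 0.577 -0.715 0.395
outer loop
vertex -1.525 1.399 -1.099
vertex -1.341 1.896 -0.468
vertex -2.9 0.987 0.165
endloop
endfacet
facet normal 0.434 0.642 -0.632
outer loop
vertex -1.341 1.896 -0.468
vertex -2.18 2.053 -0.885
vertex -1.788 2.511 -0.151
endloop
endfacet
facet normal 0.440 -0.137 0.887
outer loop
vertex -1.341 1.896 -0.468
vertex -1.788 2.511 -0.151
vertex -2.9 0.987 0.165
endloop
endfacet

endsolid
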